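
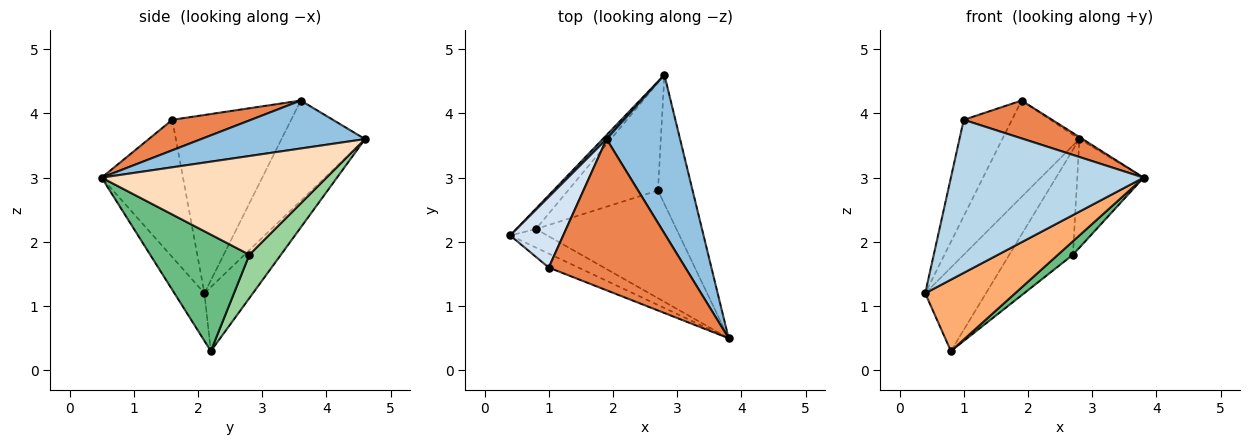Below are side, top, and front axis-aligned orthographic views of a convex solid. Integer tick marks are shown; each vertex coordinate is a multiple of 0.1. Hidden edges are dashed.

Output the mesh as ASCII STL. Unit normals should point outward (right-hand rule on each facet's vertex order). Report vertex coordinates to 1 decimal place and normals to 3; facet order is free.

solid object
 facet normal -0.735 0.678 0.028
  outer loop
   vertex 1.9 3.6 4.2
   vertex 2.8 4.6 3.6
   vertex 0.4 2.1 1.2
  endloop
 endfacet
 facet normal 0.546 0.011 0.837
  outer loop
   vertex 1.9 3.6 4.2
   vertex 3.8 0.5 3.0
   vertex 2.8 4.6 3.6
  endloop
 endfacet
 facet normal -0.388 -0.918 -0.084
  outer loop
   vertex 1.0 1.6 3.9
   vertex 0.4 2.1 1.2
   vertex 3.8 0.5 3.0
  endloop
 endfacet
 facet normal -0.893 0.362 0.266
  outer loop
   vertex 1.0 1.6 3.9
   vertex 1.9 3.6 4.2
   vertex 0.4 2.1 1.2
  endloop
 endfacet
 facet normal 0.211 -0.237 0.948
  outer loop
   vertex 1.0 1.6 3.9
   vertex 3.8 0.5 3.0
   vertex 1.9 3.6 4.2
  endloop
 endfacet
 facet normal -0.307 -0.921 -0.239
  outer loop
   vertex 0.8 2.2 0.3
   vertex 3.8 0.5 3.0
   vertex 0.4 2.1 1.2
  endloop
 endfacet
 facet normal -0.613 0.768 -0.187
  outer loop
   vertex 0.8 2.2 0.3
   vertex 0.4 2.1 1.2
   vertex 2.8 4.6 3.6
  endloop
 endfacet
 facet normal 0.909 0.268 -0.319
  outer loop
   vertex 2.7 2.8 1.8
   vertex 2.8 4.6 3.6
   vertex 3.8 0.5 3.0
  endloop
 endfacet
 facet normal 0.635 -0.096 -0.766
  outer loop
   vertex 2.7 2.8 1.8
   vertex 3.8 0.5 3.0
   vertex 0.8 2.2 0.3
  endloop
 endfacet
 facet normal 0.327 0.659 -0.677
  outer loop
   vertex 2.7 2.8 1.8
   vertex 0.8 2.2 0.3
   vertex 2.8 4.6 3.6
  endloop
 endfacet
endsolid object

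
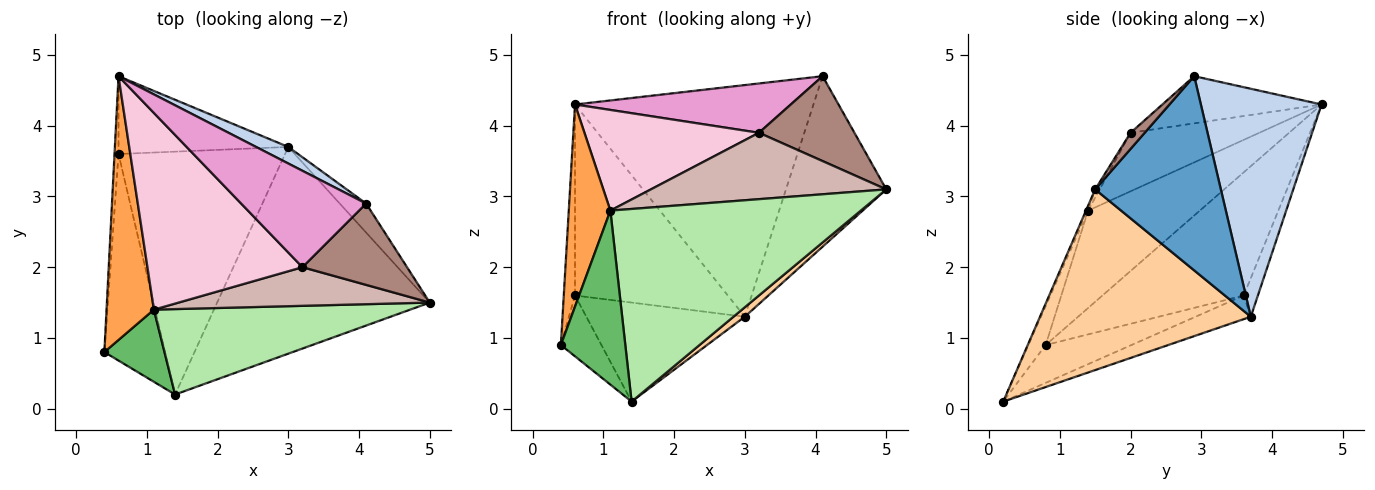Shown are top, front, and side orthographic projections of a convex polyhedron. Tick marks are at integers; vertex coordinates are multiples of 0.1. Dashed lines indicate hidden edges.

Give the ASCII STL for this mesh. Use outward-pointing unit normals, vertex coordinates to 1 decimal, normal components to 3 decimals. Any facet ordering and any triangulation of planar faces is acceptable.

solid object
 facet normal 0.777 0.620 -0.106
  outer loop
   vertex 3.0 3.7 1.3
   vertex 4.1 2.9 4.7
   vertex 5.0 1.5 3.1
  endloop
 endfacet
 facet normal 0.451 0.890 0.064
  outer loop
   vertex 3.0 3.7 1.3
   vertex 0.6 4.7 4.3
   vertex 4.1 2.9 4.7
  endloop
 endfacet
 facet normal -0.853 -0.318 0.414
  outer loop
   vertex 1.1 1.4 2.8
   vertex 0.6 4.7 4.3
   vertex 0.4 0.8 0.9
  endloop
 endfacet
 facet normal 0.647 -0.035 -0.762
  outer loop
   vertex 1.4 0.2 0.1
   vertex 3.0 3.7 1.3
   vertex 5.0 1.5 3.1
  endloop
 endfacet
 facet normal -0.241 -0.897 0.372
  outer loop
   vertex 1.4 0.2 0.1
   vertex 1.1 1.4 2.8
   vertex 0.4 0.8 0.9
  endloop
 endfacet
 facet normal -0.008 -0.914 0.405
  outer loop
   vertex 1.4 0.2 0.1
   vertex 5.0 1.5 3.1
   vertex 1.1 1.4 2.8
  endloop
 endfacet
 facet normal -0.996 0.079 -0.032
  outer loop
   vertex 0.6 3.6 1.6
   vertex 0.4 0.8 0.9
   vertex 0.6 4.7 4.3
  endloop
 endfacet
 facet normal -0.085 0.923 -0.376
  outer loop
   vertex 0.6 3.6 1.6
   vertex 0.6 4.7 4.3
   vertex 3.0 3.7 1.3
  endloop
 endfacet
 facet normal -0.513 0.242 -0.823
  outer loop
   vertex 0.6 3.6 1.6
   vertex 1.4 0.2 0.1
   vertex 0.4 0.8 0.9
  endloop
 endfacet
 facet normal -0.130 0.374 -0.918
  outer loop
   vertex 0.6 3.6 1.6
   vertex 3.0 3.7 1.3
   vertex 1.4 0.2 0.1
  endloop
 endfacet
 facet normal 0.106 -0.718 0.688
  outer loop
   vertex 3.2 2.0 3.9
   vertex 5.0 1.5 3.1
   vertex 4.1 2.9 4.7
  endloop
 endfacet
 facet normal -0.017 -0.864 0.503
  outer loop
   vertex 3.2 2.0 3.9
   vertex 1.1 1.4 2.8
   vertex 5.0 1.5 3.1
  endloop
 endfacet
 facet normal -0.318 -0.432 0.844
  outer loop
   vertex 3.2 2.0 3.9
   vertex 4.1 2.9 4.7
   vertex 0.6 4.7 4.3
  endloop
 endfacet
 facet normal -0.319 -0.432 0.844
  outer loop
   vertex 3.2 2.0 3.9
   vertex 0.6 4.7 4.3
   vertex 1.1 1.4 2.8
  endloop
 endfacet
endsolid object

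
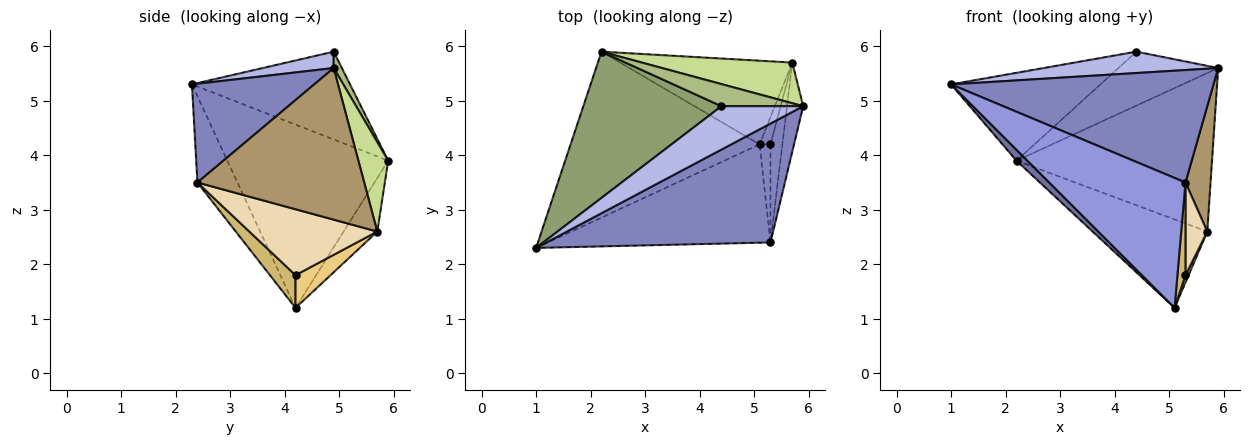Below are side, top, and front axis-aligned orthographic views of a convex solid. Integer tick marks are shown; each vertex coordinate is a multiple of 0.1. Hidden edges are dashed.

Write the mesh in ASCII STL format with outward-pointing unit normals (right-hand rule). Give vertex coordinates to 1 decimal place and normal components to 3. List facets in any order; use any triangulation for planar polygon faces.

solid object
 facet normal -0.695 -0.047 -0.717
  outer loop
   vertex 5.1 4.2 1.2
   vertex 1.0 2.3 5.3
   vertex 2.2 5.9 3.9
  endloop
 endfacet
 facet normal 0.305 -0.654 0.692
  outer loop
   vertex 5.3 2.4 3.5
   vertex 5.9 4.9 5.6
   vertex 1.0 2.3 5.3
  endloop
 endfacet
 facet normal -0.228 -0.776 -0.588
  outer loop
   vertex 5.3 2.4 3.5
   vertex 1.0 2.3 5.3
   vertex 5.1 4.2 1.2
  endloop
 endfacet
 facet normal 0.177 -0.435 0.883
  outer loop
   vertex 4.4 4.9 5.9
   vertex 1.0 2.3 5.3
   vertex 5.9 4.9 5.6
  endloop
 endfacet
 facet normal -0.479 0.452 0.753
  outer loop
   vertex 4.4 4.9 5.9
   vertex 2.2 5.9 3.9
   vertex 1.0 2.3 5.3
  endloop
 endfacet
 facet normal 0.076 0.923 0.378
  outer loop
   vertex 4.4 4.9 5.9
   vertex 5.9 4.9 5.6
   vertex 2.2 5.9 3.9
  endloop
 endfacet
 facet normal 0.146 0.958 0.246
  outer loop
   vertex 5.7 5.7 2.6
   vertex 2.2 5.9 3.9
   vertex 5.9 4.9 5.6
  endloop
 endfacet
 facet normal -0.209 0.711 -0.672
  outer loop
   vertex 5.7 5.7 2.6
   vertex 5.1 4.2 1.2
   vertex 2.2 5.9 3.9
  endloop
 endfacet
 facet normal 0.983 -0.148 -0.105
  outer loop
   vertex 5.7 5.7 2.6
   vertex 5.9 4.9 5.6
   vertex 5.3 2.4 3.5
  endloop
 endfacet
 facet normal 0.909 -0.286 -0.303
  outer loop
   vertex 5.3 4.2 1.8
   vertex 5.3 2.4 3.5
   vertex 5.1 4.2 1.2
  endloop
 endfacet
 facet normal 0.945 -0.084 -0.315
  outer loop
   vertex 5.3 4.2 1.8
   vertex 5.1 4.2 1.2
   vertex 5.7 5.7 2.6
  endloop
 endfacet
 facet normal 0.971 -0.165 -0.175
  outer loop
   vertex 5.3 4.2 1.8
   vertex 5.7 5.7 2.6
   vertex 5.3 2.4 3.5
  endloop
 endfacet
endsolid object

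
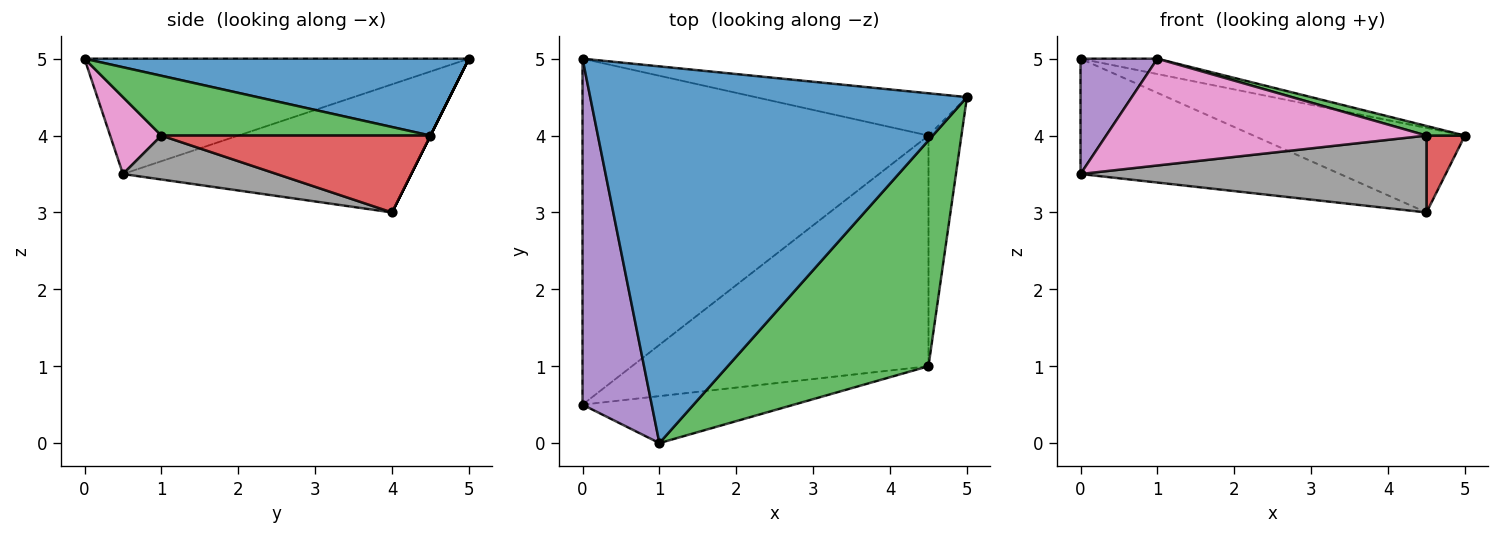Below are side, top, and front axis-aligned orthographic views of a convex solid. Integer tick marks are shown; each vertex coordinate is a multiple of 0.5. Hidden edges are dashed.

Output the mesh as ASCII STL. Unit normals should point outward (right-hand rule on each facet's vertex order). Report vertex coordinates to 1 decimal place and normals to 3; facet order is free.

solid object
 facet normal 0.200 0.040 0.979
  outer loop
   vertex 1.0 0.0 5.0
   vertex 5.0 4.5 4.0
   vertex 0.0 5.0 5.0
  endloop
 endfacet
 facet normal 0.000 0.894 -0.447
  outer loop
   vertex 4.5 4.0 3.0
   vertex 0.0 5.0 5.0
   vertex 5.0 4.5 4.0
  endloop
 endfacet
 facet normal 0.285 -0.041 0.958
  outer loop
   vertex 4.5 1.0 4.0
   vertex 5.0 4.5 4.0
   vertex 1.0 0.0 5.0
  endloop
 endfacet
 facet normal 0.911 -0.130 -0.391
  outer loop
   vertex 4.5 1.0 4.0
   vertex 4.5 4.0 3.0
   vertex 5.0 4.5 4.0
  endloop
 endfacet
 facet normal -0.845 -0.169 0.507
  outer loop
   vertex 0.0 0.5 3.5
   vertex 1.0 0.0 5.0
   vertex 0.0 5.0 5.0
  endloop
 endfacet
 facet normal -0.331 0.298 -0.895
  outer loop
   vertex 0.0 0.5 3.5
   vertex 0.0 5.0 5.0
   vertex 4.5 4.0 3.0
  endloop
 endfacet
 facet normal 0.145 -0.906 -0.398
  outer loop
   vertex 0.0 0.5 3.5
   vertex 4.5 1.0 4.0
   vertex 1.0 0.0 5.0
  endloop
 endfacet
 facet normal 0.139 -0.313 -0.939
  outer loop
   vertex 0.0 0.5 3.5
   vertex 4.5 4.0 3.0
   vertex 4.5 1.0 4.0
  endloop
 endfacet
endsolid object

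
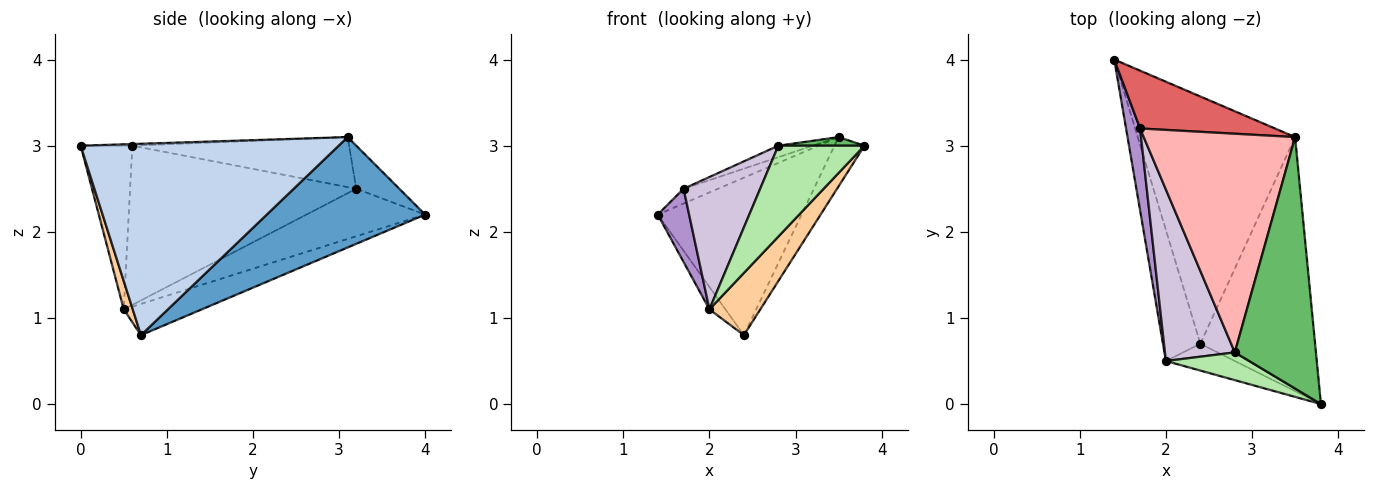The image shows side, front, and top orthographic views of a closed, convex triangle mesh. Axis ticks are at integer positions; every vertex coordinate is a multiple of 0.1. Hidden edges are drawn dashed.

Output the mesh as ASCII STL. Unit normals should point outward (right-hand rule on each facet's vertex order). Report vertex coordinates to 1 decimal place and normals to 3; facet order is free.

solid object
 facet normal 0.509 0.462 -0.726
  outer loop
   vertex 2.4 0.7 0.8
   vertex 1.4 4.0 2.2
   vertex 3.5 3.1 3.1
  endloop
 endfacet
 facet normal 0.853 0.099 -0.512
  outer loop
   vertex 2.4 0.7 0.8
   vertex 3.5 3.1 3.1
   vertex 3.8 0.0 3.0
  endloop
 endfacet
 facet normal -0.636 0.130 -0.761
  outer loop
   vertex 2.0 0.5 1.1
   vertex 1.4 4.0 2.2
   vertex 2.4 0.7 0.8
  endloop
 endfacet
 facet normal 0.160 -0.907 -0.391
  outer loop
   vertex 2.0 0.5 1.1
   vertex 2.4 0.7 0.8
   vertex 3.8 0.0 3.0
  endloop
 endfacet
 facet normal -0.021 -0.034 0.999
  outer loop
   vertex 2.8 0.6 3.0
   vertex 3.8 0.0 3.0
   vertex 3.5 3.1 3.1
  endloop
 endfacet
 facet normal -0.498 -0.830 0.253
  outer loop
   vertex 2.8 0.6 3.0
   vertex 2.0 0.5 1.1
   vertex 3.8 0.0 3.0
  endloop
 endfacet
 facet normal -0.295 0.236 0.926
  outer loop
   vertex 1.7 3.2 2.5
   vertex 3.5 3.1 3.1
   vertex 1.4 4.0 2.2
  endloop
 endfacet
 facet normal -0.313 0.050 0.948
  outer loop
   vertex 1.7 3.2 2.5
   vertex 2.8 0.6 3.0
   vertex 3.5 3.1 3.1
  endloop
 endfacet
 facet normal -0.930 -0.246 0.275
  outer loop
   vertex 1.7 3.2 2.5
   vertex 1.4 4.0 2.2
   vertex 2.0 0.5 1.1
  endloop
 endfacet
 facet normal -0.875 -0.296 0.384
  outer loop
   vertex 1.7 3.2 2.5
   vertex 2.0 0.5 1.1
   vertex 2.8 0.6 3.0
  endloop
 endfacet
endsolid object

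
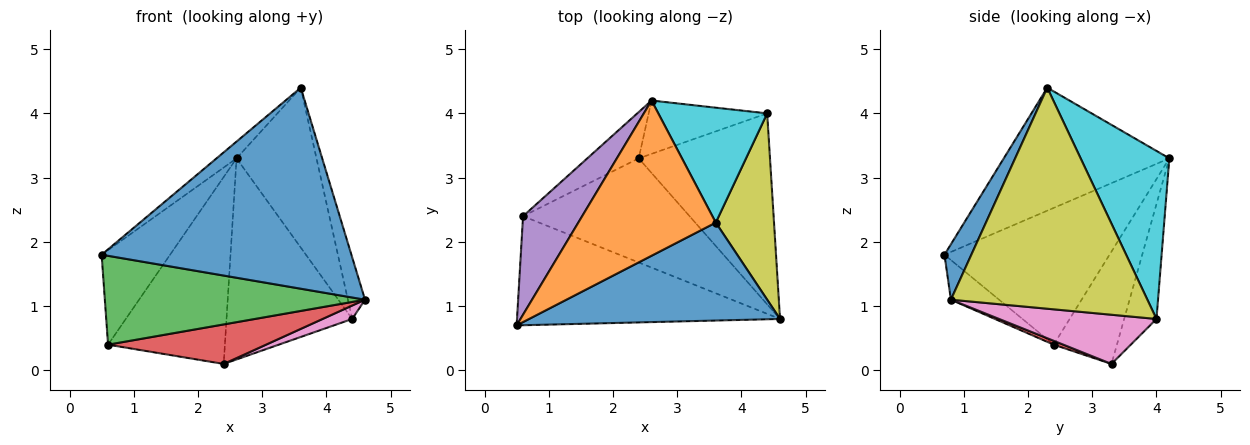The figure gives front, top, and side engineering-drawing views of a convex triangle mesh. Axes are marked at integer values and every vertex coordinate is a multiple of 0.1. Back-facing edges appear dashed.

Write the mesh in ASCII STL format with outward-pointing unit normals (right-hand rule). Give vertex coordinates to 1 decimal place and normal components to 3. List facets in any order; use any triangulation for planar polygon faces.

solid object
 facet normal 0.096 -0.895 0.436
  outer loop
   vertex 3.6 2.3 4.4
   vertex 0.5 0.7 1.8
   vertex 4.6 0.8 1.1
  endloop
 endfacet
 facet normal -0.665 0.080 0.743
  outer loop
   vertex 3.6 2.3 4.4
   vertex 2.6 4.2 3.3
   vertex 0.5 0.7 1.8
  endloop
 endfacet
 facet normal -0.116 -0.627 -0.770
  outer loop
   vertex 0.6 2.4 0.4
   vertex 4.6 0.8 1.1
   vertex 0.5 0.7 1.8
  endloop
 endfacet
 facet normal 0.022 -0.355 -0.935
  outer loop
   vertex 0.6 2.4 0.4
   vertex 2.4 3.3 0.1
   vertex 4.6 0.8 1.1
  endloop
 endfacet
 facet normal -0.858 0.356 0.371
  outer loop
   vertex 0.6 2.4 0.4
   vertex 0.5 0.7 1.8
   vertex 2.6 4.2 3.3
  endloop
 endfacet
 facet normal -0.465 0.859 -0.213
  outer loop
   vertex 0.6 2.4 0.4
   vertex 2.6 4.2 3.3
   vertex 2.4 3.3 0.1
  endloop
 endfacet
 facet normal 0.350 -0.066 -0.934
  outer loop
   vertex 4.4 4.0 0.8
   vertex 4.6 0.8 1.1
   vertex 2.4 3.3 0.1
  endloop
 endfacet
 facet normal -0.241 0.938 -0.249
  outer loop
   vertex 4.4 4.0 0.8
   vertex 2.4 3.3 0.1
   vertex 2.6 4.2 3.3
  endloop
 endfacet
 facet normal 0.964 0.084 0.254
  outer loop
   vertex 4.4 4.0 0.8
   vertex 3.6 2.3 4.4
   vertex 4.6 0.8 1.1
  endloop
 endfacet
 facet normal 0.669 0.603 0.434
  outer loop
   vertex 4.4 4.0 0.8
   vertex 2.6 4.2 3.3
   vertex 3.6 2.3 4.4
  endloop
 endfacet
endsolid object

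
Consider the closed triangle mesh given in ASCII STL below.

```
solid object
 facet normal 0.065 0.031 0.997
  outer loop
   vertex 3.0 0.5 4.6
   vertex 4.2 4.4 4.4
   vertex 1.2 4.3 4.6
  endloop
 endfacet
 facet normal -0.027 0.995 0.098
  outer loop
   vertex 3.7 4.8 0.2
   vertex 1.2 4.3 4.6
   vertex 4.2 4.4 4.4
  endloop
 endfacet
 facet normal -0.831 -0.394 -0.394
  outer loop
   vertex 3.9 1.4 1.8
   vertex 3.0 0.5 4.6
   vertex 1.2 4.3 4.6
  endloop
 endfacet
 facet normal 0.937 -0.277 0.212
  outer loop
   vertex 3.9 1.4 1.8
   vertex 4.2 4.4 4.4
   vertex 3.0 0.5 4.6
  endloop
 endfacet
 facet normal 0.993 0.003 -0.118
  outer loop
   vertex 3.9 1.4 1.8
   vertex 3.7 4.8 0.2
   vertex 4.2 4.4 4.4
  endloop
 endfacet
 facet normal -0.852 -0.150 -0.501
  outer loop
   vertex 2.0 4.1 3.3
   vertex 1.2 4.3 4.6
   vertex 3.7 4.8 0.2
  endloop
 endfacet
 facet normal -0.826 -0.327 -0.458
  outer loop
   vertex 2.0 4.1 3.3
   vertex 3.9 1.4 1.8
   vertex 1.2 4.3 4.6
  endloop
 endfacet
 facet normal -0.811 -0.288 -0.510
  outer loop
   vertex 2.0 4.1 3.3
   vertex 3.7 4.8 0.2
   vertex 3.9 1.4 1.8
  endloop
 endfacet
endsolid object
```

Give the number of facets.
8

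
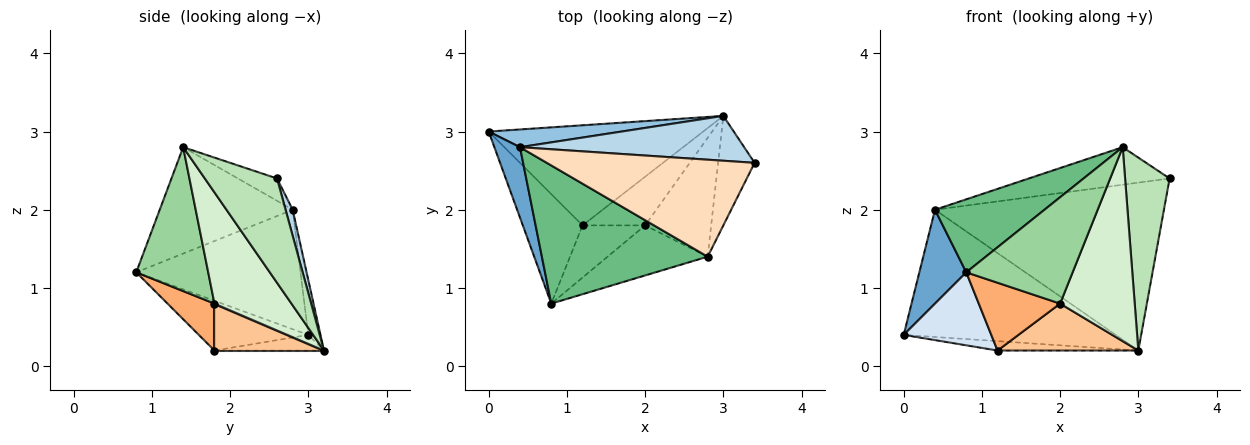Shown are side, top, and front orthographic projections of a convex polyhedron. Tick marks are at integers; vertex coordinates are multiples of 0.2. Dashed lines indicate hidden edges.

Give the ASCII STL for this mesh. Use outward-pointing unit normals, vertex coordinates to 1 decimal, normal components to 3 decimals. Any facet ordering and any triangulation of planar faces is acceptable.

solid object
 facet normal -0.942 -0.269 0.202
  outer loop
   vertex 0.4 2.8 2.0
   vertex 0.0 3.0 0.4
   vertex 0.8 0.8 1.2
  endloop
 endfacet
 facet normal -0.057 0.989 0.138
  outer loop
   vertex 0.4 2.8 2.0
   vertex 3.0 3.2 0.2
   vertex 0.0 3.0 0.4
  endloop
 endfacet
 facet normal 0.030 0.966 0.258
  outer loop
   vertex 0.4 2.8 2.0
   vertex 3.4 2.6 2.4
   vertex 3.0 3.2 0.2
  endloop
 endfacet
 facet normal -0.570 -0.456 -0.684
  outer loop
   vertex 1.2 1.8 0.2
   vertex 0.8 0.8 1.2
   vertex 0.0 3.0 0.4
  endloop
 endfacet
 facet normal -0.072 0.093 -0.993
  outer loop
   vertex 1.2 1.8 0.2
   vertex 0.0 3.0 0.4
   vertex 3.0 3.2 0.2
  endloop
 endfacet
 facet normal 0.416 -0.721 -0.554
  outer loop
   vertex 2.0 1.8 0.8
   vertex 0.8 0.8 1.2
   vertex 1.2 1.8 0.2
  endloop
 endfacet
 facet normal 0.475 -0.611 -0.633
  outer loop
   vertex 2.0 1.8 0.8
   vertex 1.2 1.8 0.2
   vertex 3.0 3.2 0.2
  endloop
 endfacet
 facet normal -0.100 0.359 0.928
  outer loop
   vertex 2.8 1.4 2.8
   vertex 3.4 2.6 2.4
   vertex 0.4 2.8 2.0
  endloop
 endfacet
 facet normal -0.493 -0.406 0.769
  outer loop
   vertex 2.8 1.4 2.8
   vertex 0.4 2.8 2.0
   vertex 0.8 0.8 1.2
  endloop
 endfacet
 facet normal 0.522 -0.772 -0.363
  outer loop
   vertex 2.8 1.4 2.8
   vertex 0.8 0.8 1.2
   vertex 2.0 1.8 0.8
  endloop
 endfacet
 facet normal 0.816 -0.503 -0.286
  outer loop
   vertex 2.8 1.4 2.8
   vertex 3.0 3.2 0.2
   vertex 3.4 2.6 2.4
  endloop
 endfacet
 facet normal 0.661 -0.640 -0.392
  outer loop
   vertex 2.8 1.4 2.8
   vertex 2.0 1.8 0.8
   vertex 3.0 3.2 0.2
  endloop
 endfacet
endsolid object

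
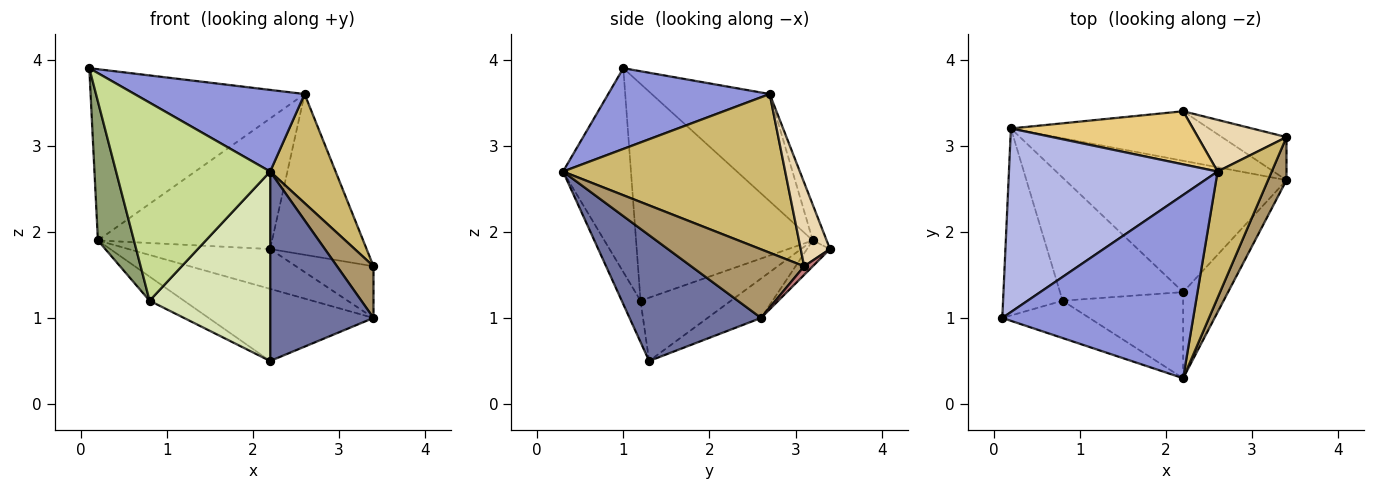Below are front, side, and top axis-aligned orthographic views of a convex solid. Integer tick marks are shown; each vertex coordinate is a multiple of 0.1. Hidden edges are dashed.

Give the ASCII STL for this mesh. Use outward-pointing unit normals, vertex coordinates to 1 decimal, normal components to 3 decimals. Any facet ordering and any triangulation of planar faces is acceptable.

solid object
 facet normal 0.757 -0.595 -0.270
  outer loop
   vertex 2.2 1.3 0.5
   vertex 3.4 2.6 1.0
   vertex 2.2 0.3 2.7
  endloop
 endfacet
 facet normal -0.154 0.476 -0.866
  outer loop
   vertex 0.2 3.2 1.9
   vertex 3.4 2.6 1.0
   vertex 2.2 1.3 0.5
  endloop
 endfacet
 facet normal 0.360 -0.380 0.852
  outer loop
   vertex 2.6 2.7 3.6
   vertex 0.1 1.0 3.9
   vertex 2.2 0.3 2.7
  endloop
 endfacet
 facet normal -0.352 0.638 0.685
  outer loop
   vertex 2.6 2.7 3.6
   vertex 0.2 3.2 1.9
   vertex 0.1 1.0 3.9
  endloop
 endfacet
 facet normal -0.946 -0.193 -0.260
  outer loop
   vertex 0.8 1.2 1.2
   vertex 0.1 1.0 3.9
   vertex 0.2 3.2 1.9
  endloop
 endfacet
 facet normal -0.450 0.172 -0.876
  outer loop
   vertex 0.8 1.2 1.2
   vertex 0.2 3.2 1.9
   vertex 2.2 1.3 0.5
  endloop
 endfacet
 facet normal -0.398 -0.902 -0.170
  outer loop
   vertex 0.8 1.2 1.2
   vertex 2.2 0.3 2.7
   vertex 0.1 1.0 3.9
  endloop
 endfacet
 facet normal -0.140 -0.901 -0.410
  outer loop
   vertex 0.8 1.2 1.2
   vertex 2.2 1.3 0.5
   vertex 2.2 0.3 2.7
  endloop
 endfacet
 facet normal 0.922 -0.298 0.248
  outer loop
   vertex 3.4 3.1 1.6
   vertex 2.2 0.3 2.7
   vertex 3.4 2.6 1.0
  endloop
 endfacet
 facet normal 0.912 -0.269 0.311
  outer loop
   vertex 3.4 3.1 1.6
   vertex 2.6 2.7 3.6
   vertex 2.2 0.3 2.7
  endloop
 endfacet
 facet normal -0.074 0.924 0.376
  outer loop
   vertex 2.2 3.4 1.8
   vertex 0.2 3.2 1.9
   vertex 2.6 2.7 3.6
  endloop
 endfacet
 facet normal 0.278 0.915 0.294
  outer loop
   vertex 2.2 3.4 1.8
   vertex 2.6 2.7 3.6
   vertex 3.4 3.1 1.6
  endloop
 endfacet
 facet normal -0.101 0.624 -0.775
  outer loop
   vertex 2.2 3.4 1.8
   vertex 3.4 2.6 1.0
   vertex 0.2 3.2 1.9
  endloop
 endfacet
 facet normal 0.085 0.765 -0.638
  outer loop
   vertex 2.2 3.4 1.8
   vertex 3.4 3.1 1.6
   vertex 3.4 2.6 1.0
  endloop
 endfacet
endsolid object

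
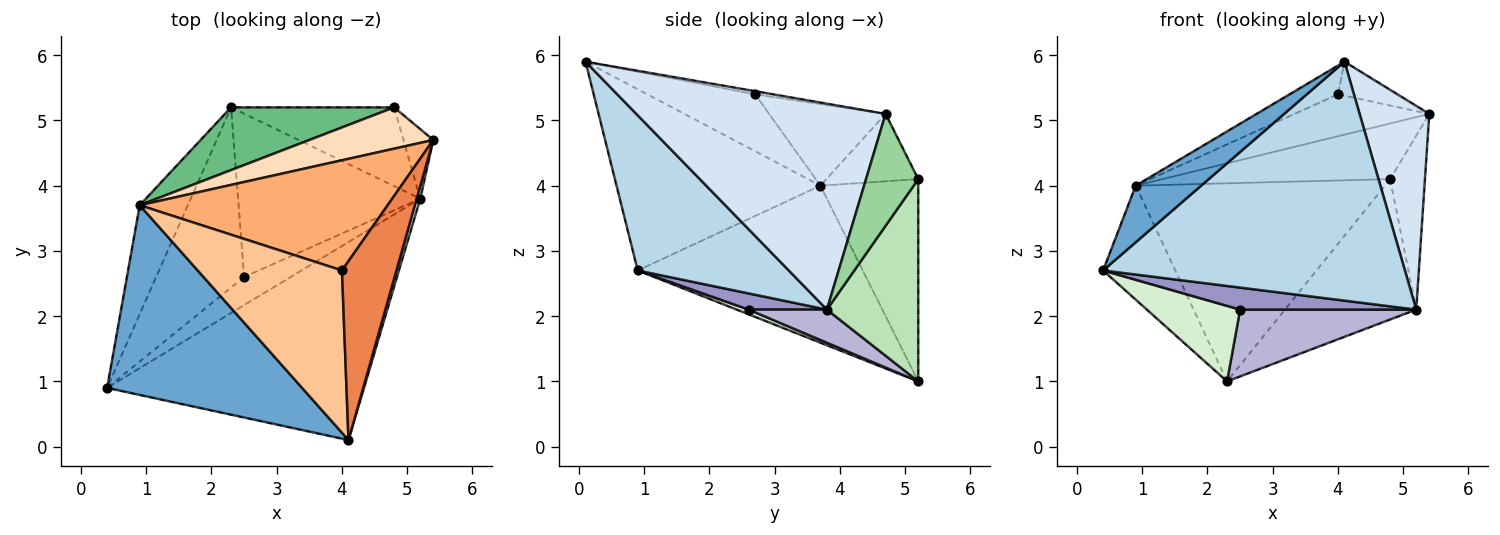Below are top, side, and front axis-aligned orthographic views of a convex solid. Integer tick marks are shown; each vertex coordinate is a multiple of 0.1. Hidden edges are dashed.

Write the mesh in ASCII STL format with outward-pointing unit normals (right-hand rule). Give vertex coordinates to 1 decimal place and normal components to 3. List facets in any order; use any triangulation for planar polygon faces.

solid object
 facet normal -0.665 -0.213 0.716
  outer loop
   vertex 0.9 3.7 4.0
   vertex 0.4 0.9 2.7
   vertex 4.1 0.1 5.9
  endloop
 endfacet
 facet normal -0.914 0.293 -0.280
  outer loop
   vertex 0.9 3.7 4.0
   vertex 2.3 5.2 1.0
   vertex 0.4 0.9 2.7
  endloop
 endfacet
 facet normal 0.360 -0.718 -0.595
  outer loop
   vertex 5.2 3.8 2.1
   vertex 4.1 0.1 5.9
   vertex 0.4 0.9 2.7
  endloop
 endfacet
 facet normal 0.963 -0.269 0.017
  outer loop
   vertex 5.2 3.8 2.1
   vertex 5.4 4.7 5.1
   vertex 4.1 0.1 5.9
  endloop
 endfacet
 facet normal -0.056 0.186 0.981
  outer loop
   vertex 4.0 2.7 5.4
   vertex 4.1 0.1 5.9
   vertex 5.4 4.7 5.1
  endloop
 endfacet
 facet normal -0.294 0.340 0.893
  outer loop
   vertex 4.0 2.7 5.4
   vertex 5.4 4.7 5.1
   vertex 0.9 3.7 4.0
  endloop
 endfacet
 facet normal -0.362 0.163 0.918
  outer loop
   vertex 4.0 2.7 5.4
   vertex 0.9 3.7 4.0
   vertex 4.1 0.1 5.9
  endloop
 endfacet
 facet normal -0.308 0.764 0.567
  outer loop
   vertex 4.8 5.2 4.1
   vertex 0.9 3.7 4.0
   vertex 5.4 4.7 5.1
  endloop
 endfacet
 facet normal -0.351 0.893 0.283
  outer loop
   vertex 4.8 5.2 4.1
   vertex 2.3 5.2 1.0
   vertex 0.9 3.7 4.0
  endloop
 endfacet
 facet normal 0.812 0.542 -0.217
  outer loop
   vertex 4.8 5.2 4.1
   vertex 5.4 4.7 5.1
   vertex 5.2 3.8 2.1
  endloop
 endfacet
 facet normal 0.519 0.746 -0.418
  outer loop
   vertex 4.8 5.2 4.1
   vertex 5.2 3.8 2.1
   vertex 2.3 5.2 1.0
  endloop
 endfacet
 facet normal 0.049 -0.386 -0.921
  outer loop
   vertex 2.5 2.6 2.1
   vertex 0.4 0.9 2.7
   vertex 2.3 5.2 1.0
  endloop
 endfacet
 facet normal 0.264 -0.594 -0.760
  outer loop
   vertex 2.5 2.6 2.1
   vertex 5.2 3.8 2.1
   vertex 0.4 0.9 2.7
  endloop
 endfacet
 facet normal 0.166 -0.373 -0.913
  outer loop
   vertex 2.5 2.6 2.1
   vertex 2.3 5.2 1.0
   vertex 5.2 3.8 2.1
  endloop
 endfacet
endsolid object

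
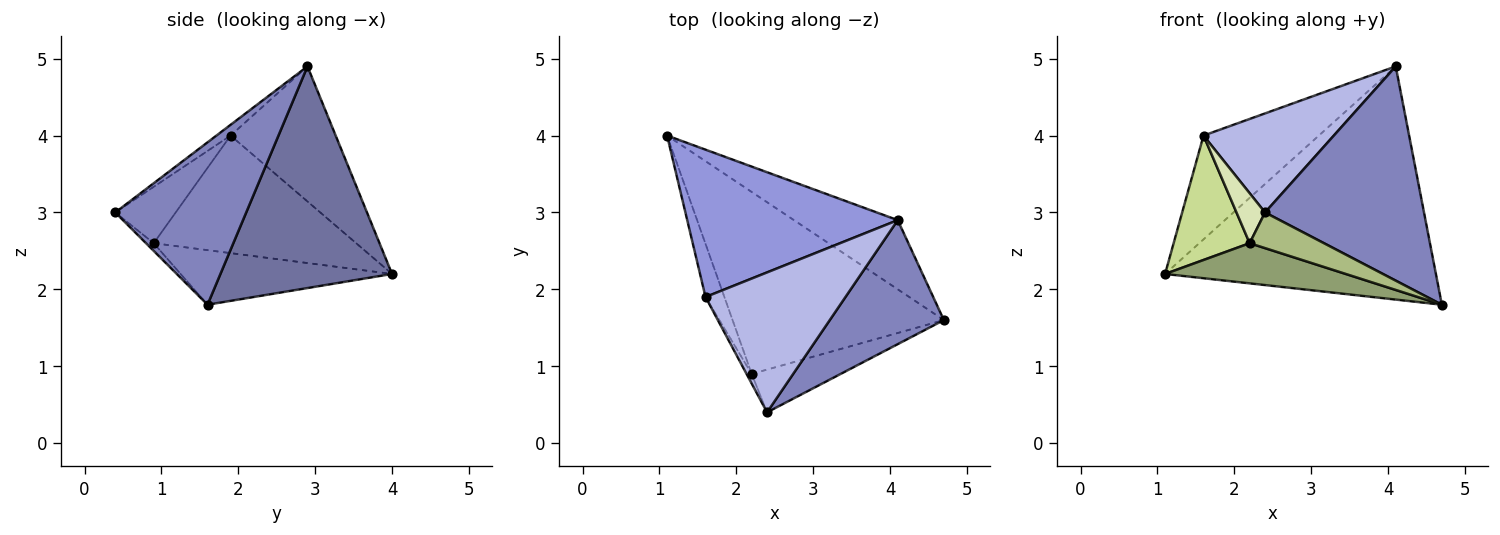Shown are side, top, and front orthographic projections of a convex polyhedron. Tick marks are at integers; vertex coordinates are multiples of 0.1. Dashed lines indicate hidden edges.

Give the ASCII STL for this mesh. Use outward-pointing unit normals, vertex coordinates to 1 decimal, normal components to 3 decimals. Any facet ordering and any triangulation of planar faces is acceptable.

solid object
 facet normal 0.519 0.819 -0.243
  outer loop
   vertex 4.1 2.9 4.9
   vertex 4.7 1.6 1.8
   vertex 1.1 4.0 2.2
  endloop
 endfacet
 facet normal 0.580 -0.705 0.408
  outer loop
   vertex 4.1 2.9 4.9
   vertex 2.4 0.4 3.0
   vertex 4.7 1.6 1.8
  endloop
 endfacet
 facet normal -0.465 0.510 0.724
  outer loop
   vertex 1.6 1.9 4.0
   vertex 4.1 2.9 4.9
   vertex 1.1 4.0 2.2
  endloop
 endfacet
 facet normal -0.063 -0.577 0.815
  outer loop
   vertex 1.6 1.9 4.0
   vertex 2.4 0.4 3.0
   vertex 4.1 2.9 4.9
  endloop
 endfacet
 facet normal -0.244 -0.209 -0.947
  outer loop
   vertex 2.2 0.9 2.6
   vertex 1.1 4.0 2.2
   vertex 4.7 1.6 1.8
  endloop
 endfacet
 facet normal -0.066 -0.639 -0.766
  outer loop
   vertex 2.2 0.9 2.6
   vertex 4.7 1.6 1.8
   vertex 2.4 0.4 3.0
  endloop
 endfacet
 facet normal -0.926 -0.348 -0.148
  outer loop
   vertex 2.2 0.9 2.6
   vertex 1.6 1.9 4.0
   vertex 1.1 4.0 2.2
  endloop
 endfacet
 facet normal -0.901 -0.426 -0.082
  outer loop
   vertex 2.2 0.9 2.6
   vertex 2.4 0.4 3.0
   vertex 1.6 1.9 4.0
  endloop
 endfacet
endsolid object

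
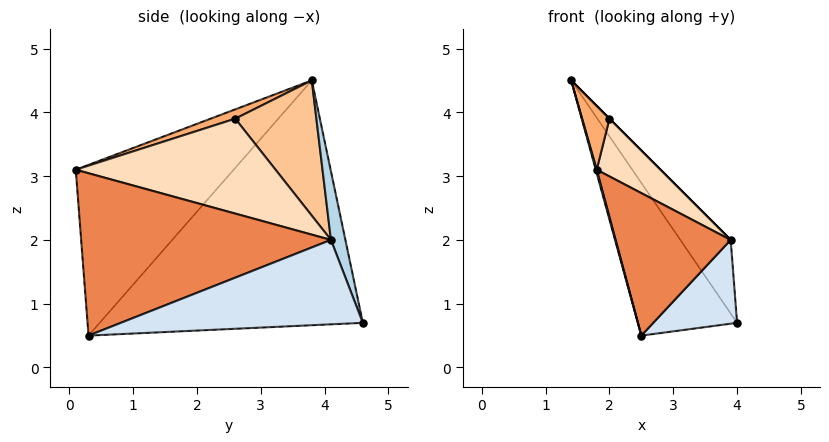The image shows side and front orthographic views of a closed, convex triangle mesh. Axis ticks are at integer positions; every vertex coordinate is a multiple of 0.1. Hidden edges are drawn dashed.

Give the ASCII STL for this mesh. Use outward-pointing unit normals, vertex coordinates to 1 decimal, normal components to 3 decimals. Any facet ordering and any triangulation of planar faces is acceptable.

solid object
 facet normal -0.814 0.307 -0.493
  outer loop
   vertex 2.5 0.3 0.5
   vertex 1.4 3.8 4.5
   vertex 4.0 4.6 0.7
  endloop
 endfacet
 facet normal -0.965 -0.006 -0.260
  outer loop
   vertex 1.8 0.1 3.1
   vertex 1.4 3.8 4.5
   vertex 2.5 0.3 0.5
  endloop
 endfacet
 facet normal 0.257 0.895 0.364
  outer loop
   vertex 3.9 4.1 2.0
   vertex 4.0 4.6 0.7
   vertex 1.4 3.8 4.5
  endloop
 endfacet
 facet normal 0.944 -0.327 -0.053
  outer loop
   vertex 3.9 4.1 2.0
   vertex 2.5 0.3 0.5
   vertex 4.0 4.6 0.7
  endloop
 endfacet
 facet normal 0.888 -0.409 0.208
  outer loop
   vertex 3.9 4.1 2.0
   vertex 1.8 0.1 3.1
   vertex 2.5 0.3 0.5
  endloop
 endfacet
 facet normal 0.282 -0.313 0.907
  outer loop
   vertex 2.0 2.6 3.9
   vertex 1.4 3.8 4.5
   vertex 1.8 0.1 3.1
  endloop
 endfacet
 facet normal 0.707 0.000 0.707
  outer loop
   vertex 2.0 2.6 3.9
   vertex 3.9 4.1 2.0
   vertex 1.4 3.8 4.5
  endloop
 endfacet
 facet normal 0.776 -0.248 0.580
  outer loop
   vertex 2.0 2.6 3.9
   vertex 1.8 0.1 3.1
   vertex 3.9 4.1 2.0
  endloop
 endfacet
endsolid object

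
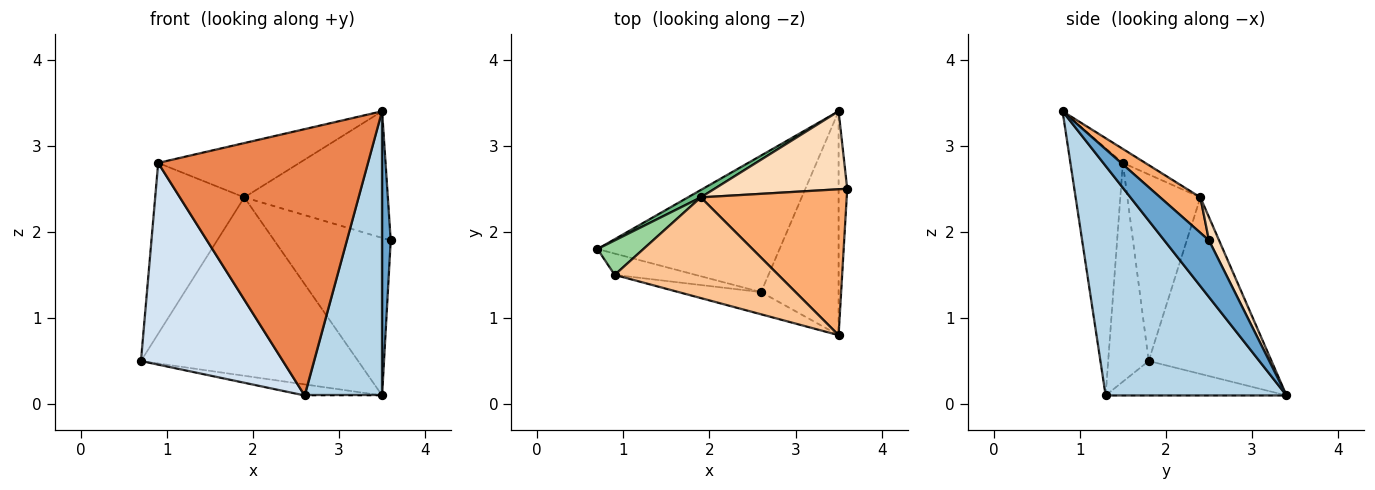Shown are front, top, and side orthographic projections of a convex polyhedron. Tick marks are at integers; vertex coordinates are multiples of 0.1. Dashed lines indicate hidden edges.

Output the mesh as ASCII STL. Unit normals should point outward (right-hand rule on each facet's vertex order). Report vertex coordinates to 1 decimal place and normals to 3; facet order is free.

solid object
 facet normal 0.971 -0.187 -0.148
  outer loop
   vertex 3.5 3.4 0.1
   vertex 3.6 2.5 1.9
   vertex 3.5 0.8 3.4
  endloop
 endfacet
 facet normal -0.185 0.079 -0.979
  outer loop
   vertex 2.6 1.3 0.1
   vertex 0.7 1.8 0.5
   vertex 3.5 3.4 0.1
  endloop
 endfacet
 facet normal 0.878 -0.376 -0.296
  outer loop
   vertex 2.6 1.3 0.1
   vertex 3.5 3.4 0.1
   vertex 3.5 0.8 3.4
  endloop
 endfacet
 facet normal -0.273 -0.957 -0.101
  outer loop
   vertex 0.9 1.5 2.8
   vertex 0.7 1.8 0.5
   vertex 2.6 1.3 0.1
  endloop
 endfacet
 facet normal -0.242 -0.967 -0.081
  outer loop
   vertex 0.9 1.5 2.8
   vertex 2.6 1.3 0.1
   vertex 3.5 0.8 3.4
  endloop
 endfacet
 facet normal 0.181 0.645 0.743
  outer loop
   vertex 1.9 2.4 2.4
   vertex 3.5 0.8 3.4
   vertex 3.6 2.5 1.9
  endloop
 endfacet
 facet normal -0.075 0.473 0.878
  outer loop
   vertex 1.9 2.4 2.4
   vertex 0.9 1.5 2.8
   vertex 3.5 0.8 3.4
  endloop
 endfacet
 facet normal 0.078 0.893 0.442
  outer loop
   vertex 1.9 2.4 2.4
   vertex 3.6 2.5 1.9
   vertex 3.5 3.4 0.1
  endloop
 endfacet
 facet normal -0.492 0.870 0.036
  outer loop
   vertex 1.9 2.4 2.4
   vertex 3.5 3.4 0.1
   vertex 0.7 1.8 0.5
  endloop
 endfacet
 facet normal -0.626 0.764 0.154
  outer loop
   vertex 1.9 2.4 2.4
   vertex 0.7 1.8 0.5
   vertex 0.9 1.5 2.8
  endloop
 endfacet
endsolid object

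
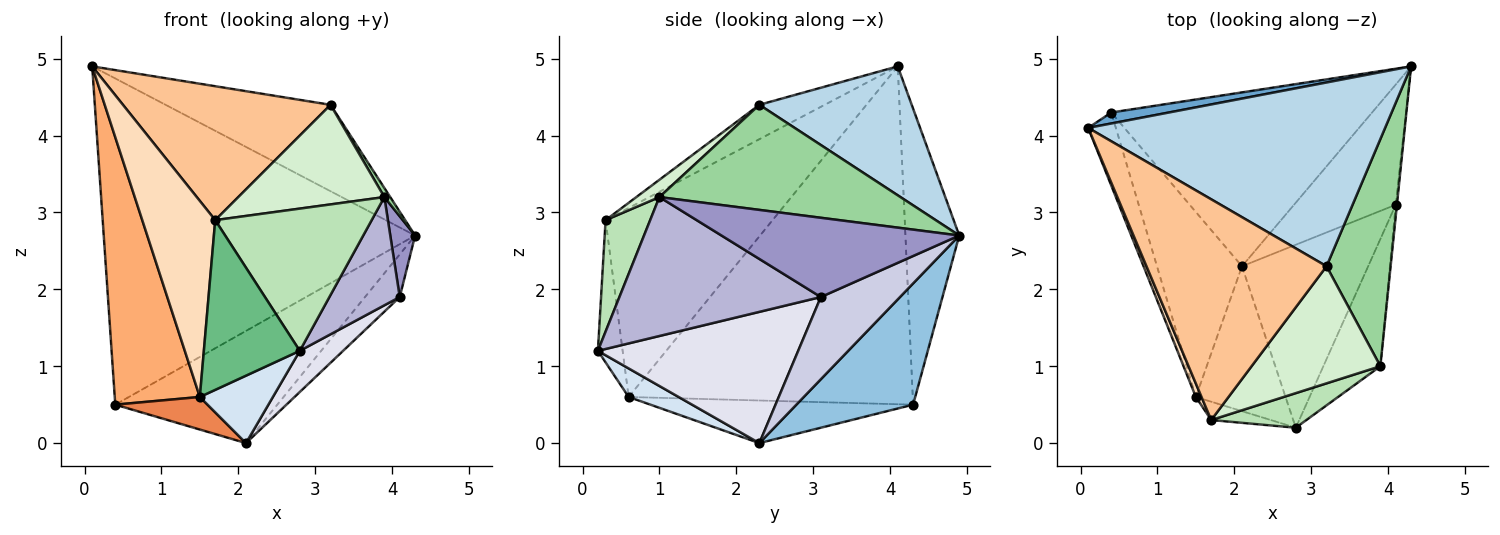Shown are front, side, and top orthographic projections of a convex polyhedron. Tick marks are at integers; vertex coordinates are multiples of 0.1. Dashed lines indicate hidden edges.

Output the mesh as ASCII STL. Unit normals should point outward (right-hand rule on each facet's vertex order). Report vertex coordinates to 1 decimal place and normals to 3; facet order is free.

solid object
 facet normal -0.170 0.985 0.033
  outer loop
   vertex 0.4 4.3 0.5
   vertex 0.1 4.1 4.9
   vertex 4.3 4.9 2.7
  endloop
 endfacet
 facet normal 0.364 0.505 -0.783
  outer loop
   vertex 0.4 4.3 0.5
   vertex 4.3 4.9 2.7
   vertex 2.1 2.3 0.0
  endloop
 endfacet
 facet normal 0.366 0.396 0.842
  outer loop
   vertex 3.2 2.3 4.4
   vertex 4.3 4.9 2.7
   vertex 0.1 4.1 4.9
  endloop
 endfacet
 facet normal 0.277 -0.405 -0.871
  outer loop
   vertex 1.5 0.6 0.6
   vertex 2.1 2.3 0.0
   vertex 2.8 0.2 1.2
  endloop
 endfacet
 facet normal -0.443 -0.155 -0.883
  outer loop
   vertex 1.5 0.6 0.6
   vertex 0.4 4.3 0.5
   vertex 2.1 2.3 0.0
  endloop
 endfacet
 facet normal -0.955 -0.286 -0.078
  outer loop
   vertex 1.5 0.6 0.6
   vertex 0.1 4.1 4.9
   vertex 0.4 4.3 0.5
  endloop
 endfacet
 facet normal -0.161 -0.512 0.844
  outer loop
   vertex 1.7 0.3 2.9
   vertex 3.2 2.3 4.4
   vertex 0.1 4.1 4.9
  endloop
 endfacet
 facet normal -0.916 -0.400 0.027
  outer loop
   vertex 1.7 0.3 2.9
   vertex 0.1 4.1 4.9
   vertex 1.5 0.6 0.6
  endloop
 endfacet
 facet normal -0.248 -0.963 -0.104
  outer loop
   vertex 1.7 0.3 2.9
   vertex 1.5 0.6 0.6
   vertex 2.8 0.2 1.2
  endloop
 endfacet
 facet normal 0.854 -0.021 0.520
  outer loop
   vertex 3.9 1.0 3.2
   vertex 4.3 4.9 2.7
   vertex 3.2 2.3 4.4
  endloop
 endfacet
 facet normal 0.267 -0.936 0.228
  outer loop
   vertex 3.9 1.0 3.2
   vertex 1.7 0.3 2.9
   vertex 2.8 0.2 1.2
  endloop
 endfacet
 facet normal 0.102 -0.645 0.758
  outer loop
   vertex 3.9 1.0 3.2
   vertex 3.2 2.3 4.4
   vertex 1.7 0.3 2.9
  endloop
 endfacet
 facet normal 0.994 -0.104 -0.015
  outer loop
   vertex 4.1 3.1 1.9
   vertex 4.3 4.9 2.7
   vertex 3.9 1.0 3.2
  endloop
 endfacet
 facet normal 0.880 -0.307 -0.361
  outer loop
   vertex 4.1 3.1 1.9
   vertex 3.9 1.0 3.2
   vertex 2.8 0.2 1.2
  endloop
 endfacet
 facet normal 0.606 0.266 -0.750
  outer loop
   vertex 4.1 3.1 1.9
   vertex 2.1 2.3 0.0
   vertex 4.3 4.9 2.7
  endloop
 endfacet
 facet normal 0.712 -0.154 -0.685
  outer loop
   vertex 4.1 3.1 1.9
   vertex 2.8 0.2 1.2
   vertex 2.1 2.3 0.0
  endloop
 endfacet
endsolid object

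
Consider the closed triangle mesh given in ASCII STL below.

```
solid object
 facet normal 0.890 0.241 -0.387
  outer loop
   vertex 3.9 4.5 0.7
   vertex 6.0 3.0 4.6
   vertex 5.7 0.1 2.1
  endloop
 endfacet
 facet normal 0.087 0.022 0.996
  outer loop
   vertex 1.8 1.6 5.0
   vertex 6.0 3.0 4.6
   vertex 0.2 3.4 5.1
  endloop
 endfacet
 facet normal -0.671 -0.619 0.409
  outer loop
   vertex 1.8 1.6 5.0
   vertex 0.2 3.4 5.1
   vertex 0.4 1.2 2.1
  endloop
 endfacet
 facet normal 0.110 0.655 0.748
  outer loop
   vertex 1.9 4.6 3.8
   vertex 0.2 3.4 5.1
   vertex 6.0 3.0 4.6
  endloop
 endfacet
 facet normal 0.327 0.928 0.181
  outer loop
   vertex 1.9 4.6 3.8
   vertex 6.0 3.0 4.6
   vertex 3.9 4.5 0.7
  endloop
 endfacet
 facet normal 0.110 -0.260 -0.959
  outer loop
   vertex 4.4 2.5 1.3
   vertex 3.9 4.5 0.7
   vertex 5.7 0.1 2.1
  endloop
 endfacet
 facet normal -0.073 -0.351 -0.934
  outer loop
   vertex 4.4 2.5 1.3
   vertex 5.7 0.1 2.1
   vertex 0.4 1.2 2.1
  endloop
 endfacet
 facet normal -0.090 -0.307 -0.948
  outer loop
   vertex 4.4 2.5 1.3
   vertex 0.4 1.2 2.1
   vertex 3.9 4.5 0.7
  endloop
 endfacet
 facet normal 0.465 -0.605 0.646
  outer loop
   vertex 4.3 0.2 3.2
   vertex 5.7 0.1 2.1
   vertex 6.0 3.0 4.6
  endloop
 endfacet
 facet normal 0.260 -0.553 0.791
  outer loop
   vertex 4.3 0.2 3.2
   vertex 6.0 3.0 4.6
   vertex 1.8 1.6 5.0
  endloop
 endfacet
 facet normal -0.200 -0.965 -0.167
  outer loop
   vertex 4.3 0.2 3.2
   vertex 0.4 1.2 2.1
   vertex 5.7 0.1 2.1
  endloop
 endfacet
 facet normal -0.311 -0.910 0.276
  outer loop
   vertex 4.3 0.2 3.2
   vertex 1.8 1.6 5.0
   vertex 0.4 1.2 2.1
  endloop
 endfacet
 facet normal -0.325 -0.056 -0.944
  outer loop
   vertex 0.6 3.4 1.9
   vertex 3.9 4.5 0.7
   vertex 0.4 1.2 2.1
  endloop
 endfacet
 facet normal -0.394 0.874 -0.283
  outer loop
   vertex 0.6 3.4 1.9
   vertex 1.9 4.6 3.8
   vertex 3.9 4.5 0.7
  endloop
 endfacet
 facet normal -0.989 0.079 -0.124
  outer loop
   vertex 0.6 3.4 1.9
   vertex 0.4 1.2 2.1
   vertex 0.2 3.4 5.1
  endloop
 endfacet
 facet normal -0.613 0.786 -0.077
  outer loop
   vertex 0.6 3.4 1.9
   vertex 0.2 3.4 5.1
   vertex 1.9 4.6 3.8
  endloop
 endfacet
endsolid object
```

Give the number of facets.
16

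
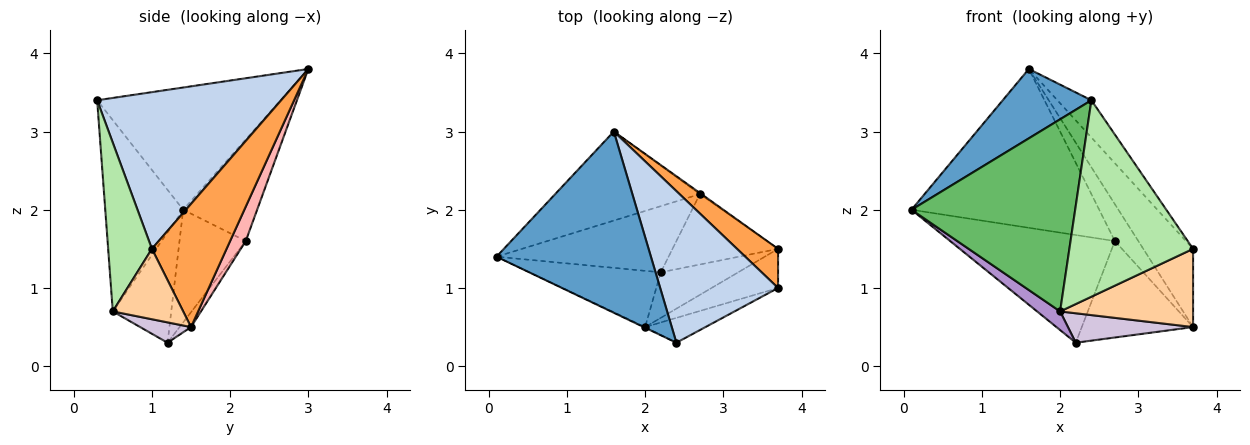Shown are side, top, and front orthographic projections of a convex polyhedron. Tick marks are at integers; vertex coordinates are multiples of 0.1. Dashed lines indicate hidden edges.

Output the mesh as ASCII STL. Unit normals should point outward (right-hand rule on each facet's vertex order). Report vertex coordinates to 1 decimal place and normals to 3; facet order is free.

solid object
 facet normal -0.595 -0.287 0.751
  outer loop
   vertex 2.4 0.3 3.4
   vertex 1.6 3.0 3.8
   vertex 0.1 1.4 2.0
  endloop
 endfacet
 facet normal 0.791 0.146 0.595
  outer loop
   vertex 2.4 0.3 3.4
   vertex 3.7 1.0 1.5
   vertex 1.6 3.0 3.8
  endloop
 endfacet
 facet normal 0.802 0.535 0.267
  outer loop
   vertex 3.7 1.5 0.5
   vertex 1.6 3.0 3.8
   vertex 3.7 1.0 1.5
  endloop
 endfacet
 facet normal 0.428 -0.808 -0.404
  outer loop
   vertex 2.0 0.5 0.7
   vertex 3.7 1.5 0.5
   vertex 3.7 1.0 1.5
  endloop
 endfacet
 facet normal -0.430 -0.903 -0.003
  outer loop
   vertex 2.0 0.5 0.7
   vertex 2.4 0.3 3.4
   vertex 0.1 1.4 2.0
  endloop
 endfacet
 facet normal 0.331 -0.936 -0.118
  outer loop
   vertex 2.0 0.5 0.7
   vertex 3.7 1.0 1.5
   vertex 2.4 0.3 3.4
  endloop
 endfacet
 facet normal -0.325 0.825 -0.462
  outer loop
   vertex 2.7 2.2 1.6
   vertex 0.1 1.4 2.0
   vertex 1.6 3.0 3.8
  endloop
 endfacet
 facet normal 0.555 0.832 -0.025
  outer loop
   vertex 2.7 2.2 1.6
   vertex 1.6 3.0 3.8
   vertex 3.7 1.5 0.5
  endloop
 endfacet
 facet normal -0.624 -0.246 -0.742
  outer loop
   vertex 2.2 1.2 0.3
   vertex 2.0 0.5 0.7
   vertex 0.1 1.4 2.0
  endloop
 endfacet
 facet normal 0.215 -0.530 -0.820
  outer loop
   vertex 2.2 1.2 0.3
   vertex 3.7 1.5 0.5
   vertex 2.0 0.5 0.7
  endloop
 endfacet
 facet normal -0.324 0.806 -0.495
  outer loop
   vertex 2.2 1.2 0.3
   vertex 0.1 1.4 2.0
   vertex 2.7 2.2 1.6
  endloop
 endfacet
 facet normal -0.083 0.805 -0.587
  outer loop
   vertex 2.2 1.2 0.3
   vertex 2.7 2.2 1.6
   vertex 3.7 1.5 0.5
  endloop
 endfacet
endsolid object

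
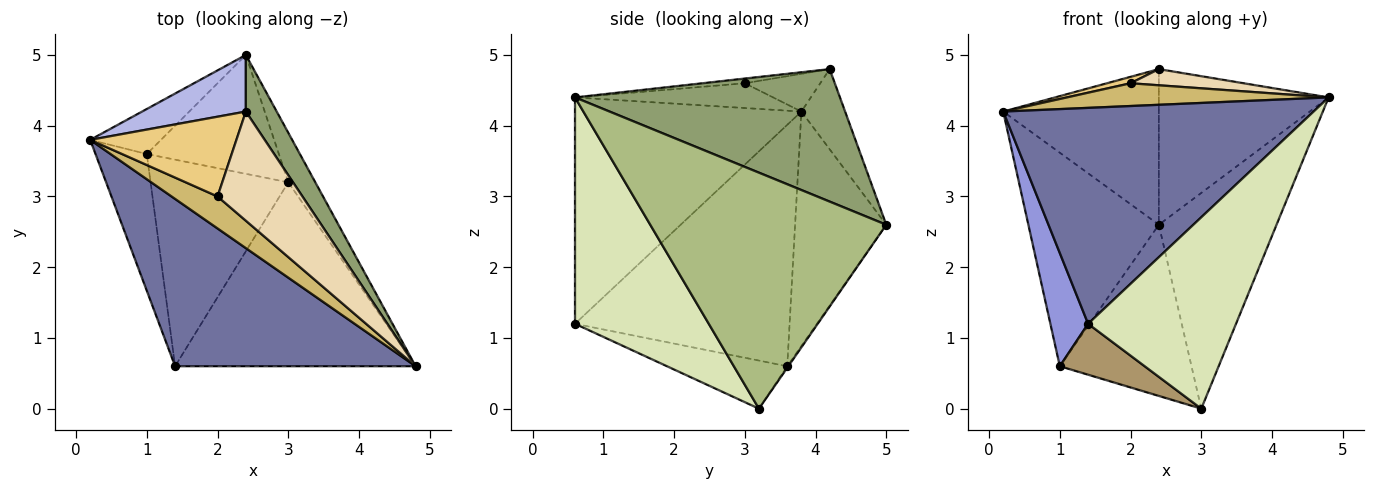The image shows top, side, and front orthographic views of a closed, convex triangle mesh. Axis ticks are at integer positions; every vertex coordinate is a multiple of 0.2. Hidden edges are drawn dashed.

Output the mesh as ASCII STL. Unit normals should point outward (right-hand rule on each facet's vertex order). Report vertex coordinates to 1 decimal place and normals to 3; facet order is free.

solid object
 facet normal -0.499 -0.685 0.531
  outer loop
   vertex 1.4 0.6 1.2
   vertex 4.8 0.6 4.4
   vertex 0.2 3.8 4.2
  endloop
 endfacet
 facet normal -0.564 0.808 -0.170
  outer loop
   vertex 1.0 3.6 0.6
   vertex 0.2 3.8 4.2
   vertex 2.4 5.0 2.6
  endloop
 endfacet
 facet normal -0.964 -0.169 -0.205
  outer loop
   vertex 1.0 3.6 0.6
   vertex 1.4 0.6 1.2
   vertex 0.2 3.8 4.2
  endloop
 endfacet
 facet normal -0.255 0.909 0.330
  outer loop
   vertex 2.4 4.2 4.8
   vertex 2.4 5.0 2.6
   vertex 0.2 3.8 4.2
  endloop
 endfacet
 facet normal 0.826 0.529 0.193
  outer loop
   vertex 2.4 4.2 4.8
   vertex 4.8 0.6 4.4
   vertex 2.4 5.0 2.6
  endloop
 endfacet
 facet normal 0.890 0.444 -0.102
  outer loop
   vertex 3.0 3.2 0.0
   vertex 2.4 5.0 2.6
   vertex 4.8 0.6 4.4
  endloop
 endfacet
 facet normal -0.007 0.821 -0.570
  outer loop
   vertex 3.0 3.2 0.0
   vertex 1.0 3.6 0.6
   vertex 2.4 5.0 2.6
  endloop
 endfacet
 facet normal 0.546 -0.604 -0.580
  outer loop
   vertex 3.0 3.2 0.0
   vertex 4.8 0.6 4.4
   vertex 1.4 0.6 1.2
  endloop
 endfacet
 facet normal -0.321 -0.227 -0.919
  outer loop
   vertex 3.0 3.2 0.0
   vertex 1.4 0.6 1.2
   vertex 1.0 3.6 0.6
  endloop
 endfacet
 facet normal -0.402 -0.531 0.746
  outer loop
   vertex 2.0 3.0 4.6
   vertex 0.2 3.8 4.2
   vertex 4.8 0.6 4.4
  endloop
 endfacet
 facet normal -0.249 -0.078 0.965
  outer loop
   vertex 2.0 3.0 4.6
   vertex 2.4 4.2 4.8
   vertex 0.2 3.8 4.2
  endloop
 endfacet
 facet normal -0.055 -0.146 0.988
  outer loop
   vertex 2.0 3.0 4.6
   vertex 4.8 0.6 4.4
   vertex 2.4 4.2 4.8
  endloop
 endfacet
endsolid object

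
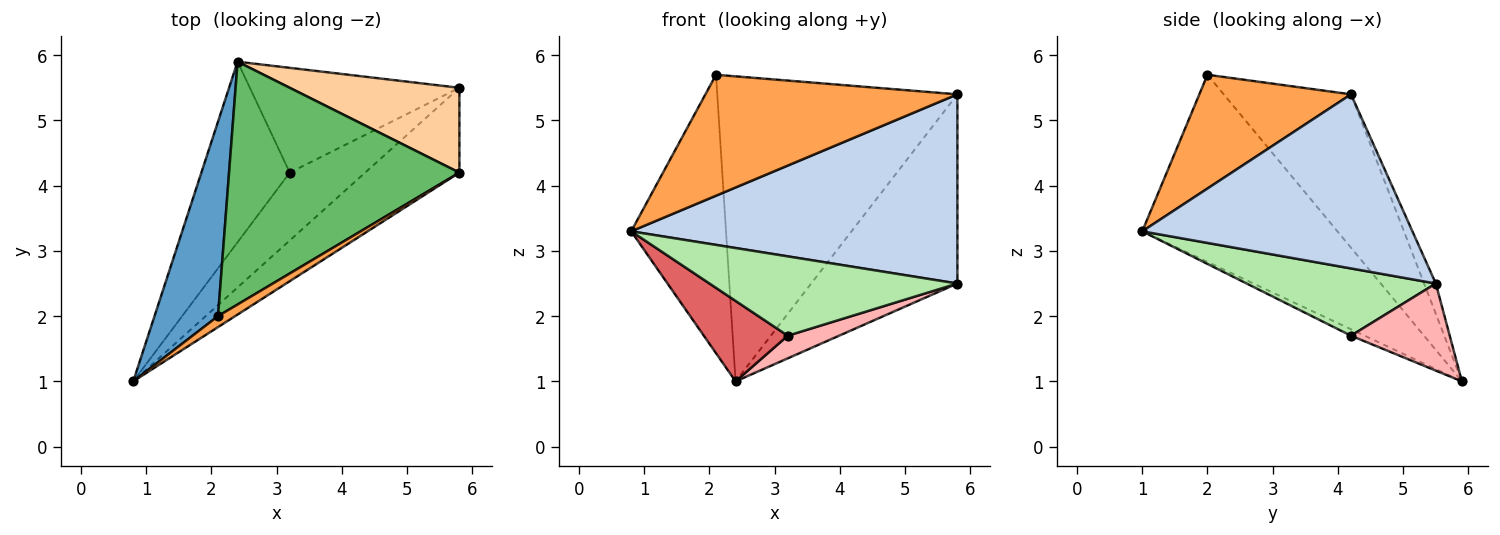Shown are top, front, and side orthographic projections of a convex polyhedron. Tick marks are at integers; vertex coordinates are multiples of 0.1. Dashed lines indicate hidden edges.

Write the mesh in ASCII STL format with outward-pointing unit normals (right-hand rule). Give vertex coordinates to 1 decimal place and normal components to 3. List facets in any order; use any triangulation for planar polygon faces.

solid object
 facet normal -0.860 0.418 0.292
  outer loop
   vertex 2.1 2.0 5.7
   vertex 2.4 5.9 1.0
   vertex 0.8 1.0 3.3
  endloop
 endfacet
 facet normal 0.603 -0.728 -0.326
  outer loop
   vertex 5.8 4.2 5.4
   vertex 0.8 1.0 3.3
   vertex 5.8 5.5 2.5
  endloop
 endfacet
 facet normal 0.514 -0.854 0.077
  outer loop
   vertex 5.8 4.2 5.4
   vertex 2.1 2.0 5.7
   vertex 0.8 1.0 3.3
  endloop
 endfacet
 facet normal -0.073 0.910 0.408
  outer loop
   vertex 5.8 4.2 5.4
   vertex 5.8 5.5 2.5
   vertex 2.4 5.9 1.0
  endloop
 endfacet
 facet normal -0.383 0.723 0.575
  outer loop
   vertex 5.8 4.2 5.4
   vertex 2.4 5.9 1.0
   vertex 2.1 2.0 5.7
  endloop
 endfacet
 facet normal 0.502 -0.657 -0.562
  outer loop
   vertex 3.2 4.2 1.7
   vertex 5.8 5.5 2.5
   vertex 0.8 1.0 3.3
  endloop
 endfacet
 facet normal -0.066 -0.406 -0.911
  outer loop
   vertex 3.2 4.2 1.7
   vertex 0.8 1.0 3.3
   vertex 2.4 5.9 1.0
  endloop
 endfacet
 facet normal 0.376 -0.196 -0.906
  outer loop
   vertex 3.2 4.2 1.7
   vertex 2.4 5.9 1.0
   vertex 5.8 5.5 2.5
  endloop
 endfacet
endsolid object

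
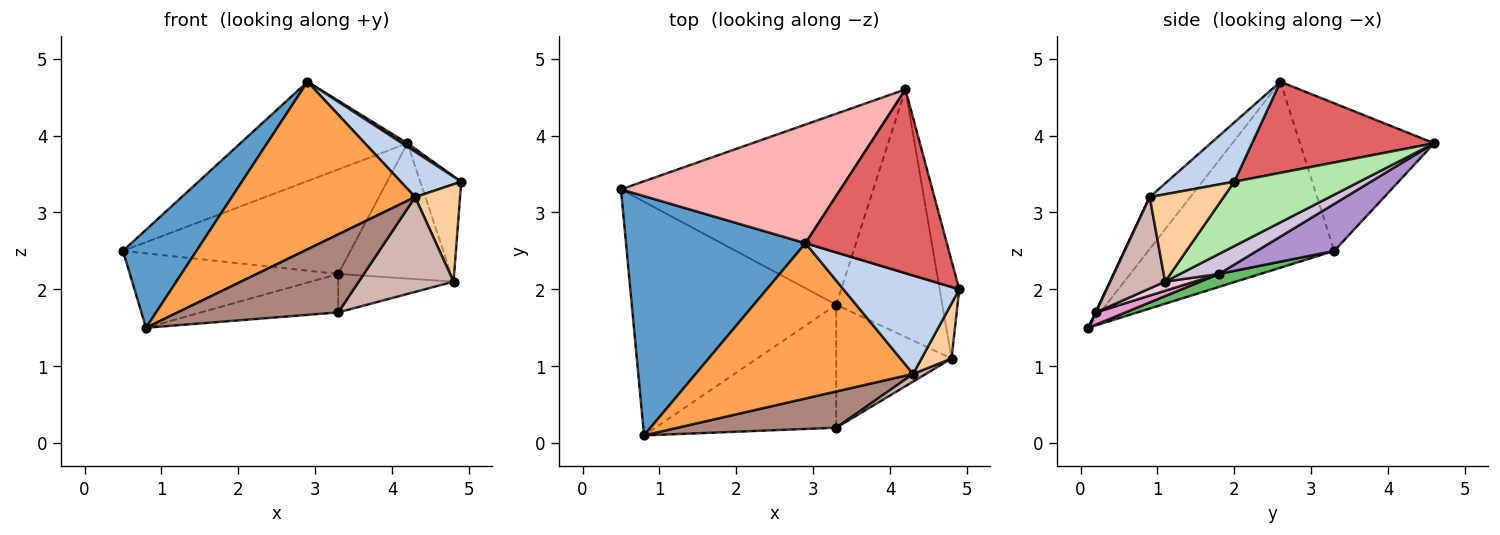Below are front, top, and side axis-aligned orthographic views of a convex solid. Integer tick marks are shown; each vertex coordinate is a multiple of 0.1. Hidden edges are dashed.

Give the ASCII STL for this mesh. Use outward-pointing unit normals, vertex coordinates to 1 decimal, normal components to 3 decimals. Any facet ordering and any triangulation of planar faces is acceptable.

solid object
 facet normal -0.692 -0.274 0.668
  outer loop
   vertex 2.9 2.6 4.7
   vertex 0.5 3.3 2.5
   vertex 0.8 0.1 1.5
  endloop
 endfacet
 facet normal 0.421 -0.380 0.824
  outer loop
   vertex 4.3 0.9 3.2
   vertex 4.9 2.0 3.4
   vertex 2.9 2.6 4.7
  endloop
 endfacet
 facet normal -0.160 -0.724 0.671
  outer loop
   vertex 4.3 0.9 3.2
   vertex 2.9 2.6 4.7
   vertex 0.8 0.1 1.5
  endloop
 endfacet
 facet normal 0.820 -0.498 0.282
  outer loop
   vertex 4.3 0.9 3.2
   vertex 4.8 1.1 2.1
   vertex 4.9 2.0 3.4
  endloop
 endfacet
 facet normal 0.060 0.303 -0.951
  outer loop
   vertex 3.3 1.8 2.2
   vertex 0.8 0.1 1.5
   vertex 0.5 3.3 2.5
  endloop
 endfacet
 facet normal 0.913 0.299 -0.277
  outer loop
   vertex 4.2 4.6 3.9
   vertex 4.9 2.0 3.4
   vertex 4.8 1.1 2.1
  endloop
 endfacet
 facet normal 0.542 -0.016 0.841
  outer loop
   vertex 4.2 4.6 3.9
   vertex 2.9 2.6 4.7
   vertex 4.9 2.0 3.4
  endloop
 endfacet
 facet normal -0.458 0.571 0.682
  outer loop
   vertex 4.2 4.6 3.9
   vertex 0.5 3.3 2.5
   vertex 2.9 2.6 4.7
  endloop
 endfacet
 facet normal 0.161 0.474 -0.866
  outer loop
   vertex 4.2 4.6 3.9
   vertex 3.3 1.8 2.2
   vertex 0.5 3.3 2.5
  endloop
 endfacet
 facet normal 0.163 0.473 -0.866
  outer loop
   vertex 4.2 4.6 3.9
   vertex 4.8 1.1 2.1
   vertex 3.3 1.8 2.2
  endloop
 endfacet
 facet normal 0.003 -0.907 0.421
  outer loop
   vertex 3.3 0.2 1.7
   vertex 4.3 0.9 3.2
   vertex 0.8 0.1 1.5
  endloop
 endfacet
 facet normal 0.499 -0.864 0.070
  outer loop
   vertex 3.3 0.2 1.7
   vertex 4.8 1.1 2.1
   vertex 4.3 0.9 3.2
  endloop
 endfacet
 facet normal 0.064 0.298 -0.953
  outer loop
   vertex 3.3 0.2 1.7
   vertex 0.8 0.1 1.5
   vertex 3.3 1.8 2.2
  endloop
 endfacet
 facet normal 0.075 0.297 -0.952
  outer loop
   vertex 3.3 0.2 1.7
   vertex 3.3 1.8 2.2
   vertex 4.8 1.1 2.1
  endloop
 endfacet
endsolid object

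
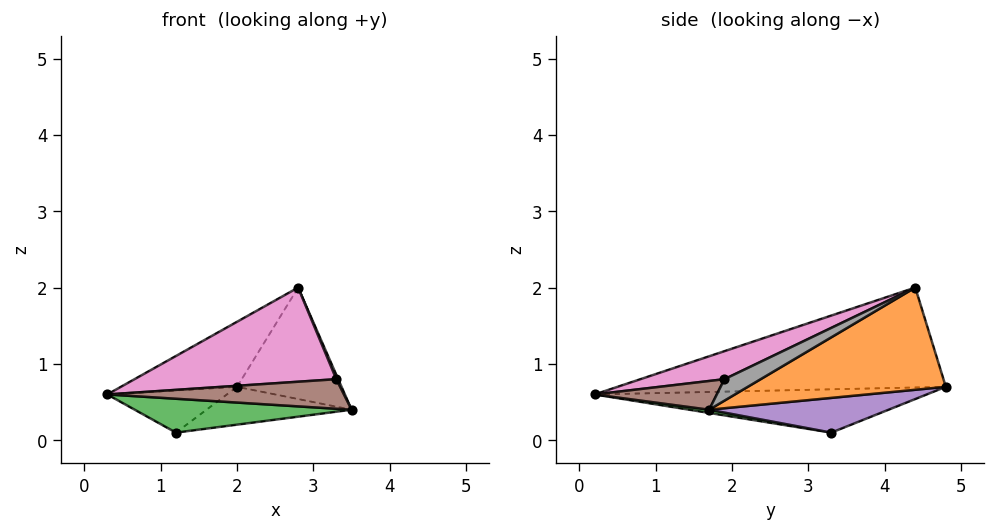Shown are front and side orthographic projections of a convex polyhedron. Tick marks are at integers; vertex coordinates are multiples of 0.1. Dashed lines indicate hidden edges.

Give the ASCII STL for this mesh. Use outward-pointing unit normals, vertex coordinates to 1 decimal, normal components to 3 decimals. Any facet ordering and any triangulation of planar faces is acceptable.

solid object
 facet normal -0.779 0.275 0.564
  outer loop
   vertex 2.8 4.4 2.0
   vertex 2.0 4.8 0.7
   vertex 0.3 0.2 0.6
  endloop
 endfacet
 facet normal 0.821 0.433 -0.372
  outer loop
   vertex 2.8 4.4 2.0
   vertex 3.5 1.7 0.4
   vertex 2.0 4.8 0.7
  endloop
 endfacet
 facet normal 0.015 -0.163 -0.986
  outer loop
   vertex 1.2 3.3 0.1
   vertex 3.5 1.7 0.4
   vertex 0.3 0.2 0.6
  endloop
 endfacet
 facet normal -0.871 0.314 0.377
  outer loop
   vertex 1.2 3.3 0.1
   vertex 0.3 0.2 0.6
   vertex 2.0 4.8 0.7
  endloop
 endfacet
 facet normal 0.278 0.225 -0.934
  outer loop
   vertex 1.2 3.3 0.1
   vertex 2.0 4.8 0.7
   vertex 3.5 1.7 0.4
  endloop
 endfacet
 facet normal 0.380 -0.737 0.559
  outer loop
   vertex 3.3 1.9 0.8
   vertex 0.3 0.2 0.6
   vertex 3.5 1.7 0.4
  endloop
 endfacet
 facet normal 0.166 -0.399 0.902
  outer loop
   vertex 3.3 1.9 0.8
   vertex 2.8 4.4 2.0
   vertex 0.3 0.2 0.6
  endloop
 endfacet
 facet normal 0.884 -0.047 0.465
  outer loop
   vertex 3.3 1.9 0.8
   vertex 3.5 1.7 0.4
   vertex 2.8 4.4 2.0
  endloop
 endfacet
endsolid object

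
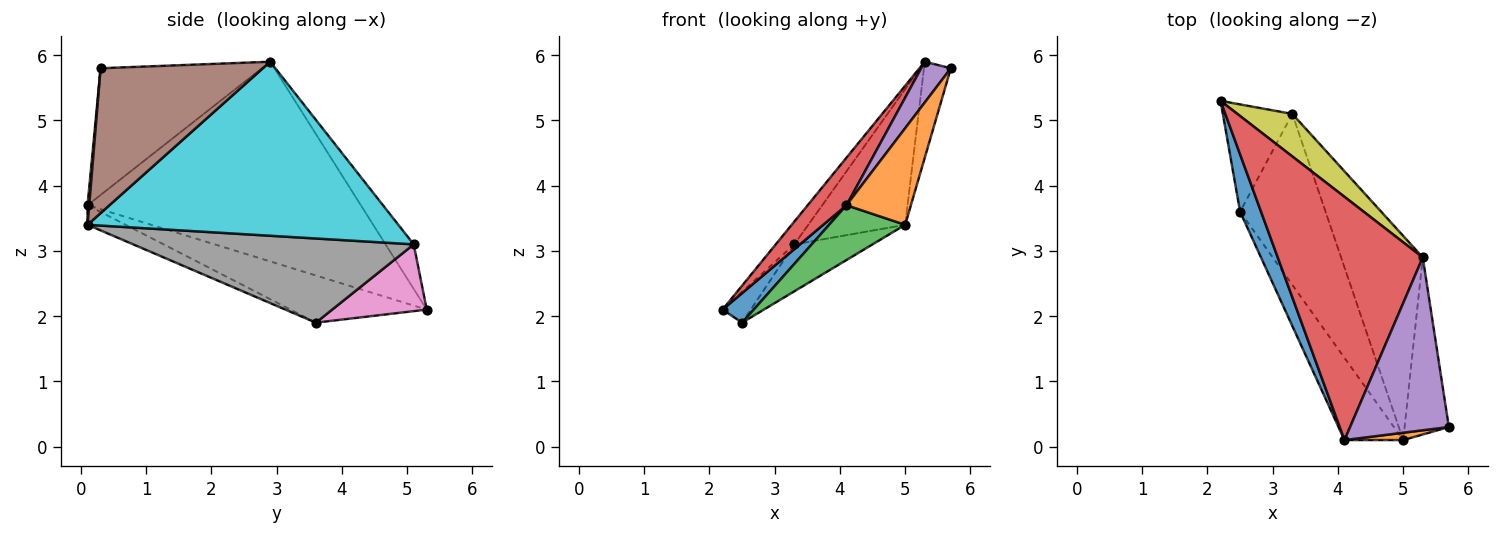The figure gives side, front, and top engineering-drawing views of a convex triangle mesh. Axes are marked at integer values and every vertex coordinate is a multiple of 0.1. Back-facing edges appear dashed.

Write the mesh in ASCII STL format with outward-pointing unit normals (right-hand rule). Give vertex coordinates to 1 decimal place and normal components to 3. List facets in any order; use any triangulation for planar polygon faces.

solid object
 facet normal -0.895 -0.205 0.397
  outer loop
   vertex 2.5 3.6 1.9
   vertex 4.1 0.1 3.7
   vertex 2.2 5.3 2.1
  endloop
 endfacet
 facet normal 0.025 -0.997 0.076
  outer loop
   vertex 5.0 0.1 3.4
   vertex 5.7 0.3 5.8
   vertex 4.1 0.1 3.7
  endloop
 endfacet
 facet normal -0.267 -0.535 -0.802
  outer loop
   vertex 5.0 0.1 3.4
   vertex 4.1 0.1 3.7
   vertex 2.5 3.6 1.9
  endloop
 endfacet
 facet normal -0.804 -0.114 0.584
  outer loop
   vertex 5.3 2.9 5.9
   vertex 2.2 5.3 2.1
   vertex 4.1 0.1 3.7
  endloop
 endfacet
 facet normal -0.781 -0.143 0.608
  outer loop
   vertex 5.3 2.9 5.9
   vertex 4.1 0.1 3.7
   vertex 5.7 0.3 5.8
  endloop
 endfacet
 facet normal 0.945 0.156 -0.289
  outer loop
   vertex 5.3 2.9 5.9
   vertex 5.7 0.3 5.8
   vertex 5.0 0.1 3.4
  endloop
 endfacet
 facet normal 0.679 0.203 -0.706
  outer loop
   vertex 3.3 5.1 3.1
   vertex 2.5 3.6 1.9
   vertex 2.2 5.3 2.1
  endloop
 endfacet
 facet normal 0.689 0.192 -0.699
  outer loop
   vertex 3.3 5.1 3.1
   vertex 5.0 0.1 3.4
   vertex 2.5 3.6 1.9
  endloop
 endfacet
 facet normal -0.582 0.383 0.717
  outer loop
   vertex 3.3 5.1 3.1
   vertex 2.2 5.3 2.1
   vertex 5.3 2.9 5.9
  endloop
 endfacet
 facet normal 0.871 0.272 -0.409
  outer loop
   vertex 3.3 5.1 3.1
   vertex 5.3 2.9 5.9
   vertex 5.0 0.1 3.4
  endloop
 endfacet
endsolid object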